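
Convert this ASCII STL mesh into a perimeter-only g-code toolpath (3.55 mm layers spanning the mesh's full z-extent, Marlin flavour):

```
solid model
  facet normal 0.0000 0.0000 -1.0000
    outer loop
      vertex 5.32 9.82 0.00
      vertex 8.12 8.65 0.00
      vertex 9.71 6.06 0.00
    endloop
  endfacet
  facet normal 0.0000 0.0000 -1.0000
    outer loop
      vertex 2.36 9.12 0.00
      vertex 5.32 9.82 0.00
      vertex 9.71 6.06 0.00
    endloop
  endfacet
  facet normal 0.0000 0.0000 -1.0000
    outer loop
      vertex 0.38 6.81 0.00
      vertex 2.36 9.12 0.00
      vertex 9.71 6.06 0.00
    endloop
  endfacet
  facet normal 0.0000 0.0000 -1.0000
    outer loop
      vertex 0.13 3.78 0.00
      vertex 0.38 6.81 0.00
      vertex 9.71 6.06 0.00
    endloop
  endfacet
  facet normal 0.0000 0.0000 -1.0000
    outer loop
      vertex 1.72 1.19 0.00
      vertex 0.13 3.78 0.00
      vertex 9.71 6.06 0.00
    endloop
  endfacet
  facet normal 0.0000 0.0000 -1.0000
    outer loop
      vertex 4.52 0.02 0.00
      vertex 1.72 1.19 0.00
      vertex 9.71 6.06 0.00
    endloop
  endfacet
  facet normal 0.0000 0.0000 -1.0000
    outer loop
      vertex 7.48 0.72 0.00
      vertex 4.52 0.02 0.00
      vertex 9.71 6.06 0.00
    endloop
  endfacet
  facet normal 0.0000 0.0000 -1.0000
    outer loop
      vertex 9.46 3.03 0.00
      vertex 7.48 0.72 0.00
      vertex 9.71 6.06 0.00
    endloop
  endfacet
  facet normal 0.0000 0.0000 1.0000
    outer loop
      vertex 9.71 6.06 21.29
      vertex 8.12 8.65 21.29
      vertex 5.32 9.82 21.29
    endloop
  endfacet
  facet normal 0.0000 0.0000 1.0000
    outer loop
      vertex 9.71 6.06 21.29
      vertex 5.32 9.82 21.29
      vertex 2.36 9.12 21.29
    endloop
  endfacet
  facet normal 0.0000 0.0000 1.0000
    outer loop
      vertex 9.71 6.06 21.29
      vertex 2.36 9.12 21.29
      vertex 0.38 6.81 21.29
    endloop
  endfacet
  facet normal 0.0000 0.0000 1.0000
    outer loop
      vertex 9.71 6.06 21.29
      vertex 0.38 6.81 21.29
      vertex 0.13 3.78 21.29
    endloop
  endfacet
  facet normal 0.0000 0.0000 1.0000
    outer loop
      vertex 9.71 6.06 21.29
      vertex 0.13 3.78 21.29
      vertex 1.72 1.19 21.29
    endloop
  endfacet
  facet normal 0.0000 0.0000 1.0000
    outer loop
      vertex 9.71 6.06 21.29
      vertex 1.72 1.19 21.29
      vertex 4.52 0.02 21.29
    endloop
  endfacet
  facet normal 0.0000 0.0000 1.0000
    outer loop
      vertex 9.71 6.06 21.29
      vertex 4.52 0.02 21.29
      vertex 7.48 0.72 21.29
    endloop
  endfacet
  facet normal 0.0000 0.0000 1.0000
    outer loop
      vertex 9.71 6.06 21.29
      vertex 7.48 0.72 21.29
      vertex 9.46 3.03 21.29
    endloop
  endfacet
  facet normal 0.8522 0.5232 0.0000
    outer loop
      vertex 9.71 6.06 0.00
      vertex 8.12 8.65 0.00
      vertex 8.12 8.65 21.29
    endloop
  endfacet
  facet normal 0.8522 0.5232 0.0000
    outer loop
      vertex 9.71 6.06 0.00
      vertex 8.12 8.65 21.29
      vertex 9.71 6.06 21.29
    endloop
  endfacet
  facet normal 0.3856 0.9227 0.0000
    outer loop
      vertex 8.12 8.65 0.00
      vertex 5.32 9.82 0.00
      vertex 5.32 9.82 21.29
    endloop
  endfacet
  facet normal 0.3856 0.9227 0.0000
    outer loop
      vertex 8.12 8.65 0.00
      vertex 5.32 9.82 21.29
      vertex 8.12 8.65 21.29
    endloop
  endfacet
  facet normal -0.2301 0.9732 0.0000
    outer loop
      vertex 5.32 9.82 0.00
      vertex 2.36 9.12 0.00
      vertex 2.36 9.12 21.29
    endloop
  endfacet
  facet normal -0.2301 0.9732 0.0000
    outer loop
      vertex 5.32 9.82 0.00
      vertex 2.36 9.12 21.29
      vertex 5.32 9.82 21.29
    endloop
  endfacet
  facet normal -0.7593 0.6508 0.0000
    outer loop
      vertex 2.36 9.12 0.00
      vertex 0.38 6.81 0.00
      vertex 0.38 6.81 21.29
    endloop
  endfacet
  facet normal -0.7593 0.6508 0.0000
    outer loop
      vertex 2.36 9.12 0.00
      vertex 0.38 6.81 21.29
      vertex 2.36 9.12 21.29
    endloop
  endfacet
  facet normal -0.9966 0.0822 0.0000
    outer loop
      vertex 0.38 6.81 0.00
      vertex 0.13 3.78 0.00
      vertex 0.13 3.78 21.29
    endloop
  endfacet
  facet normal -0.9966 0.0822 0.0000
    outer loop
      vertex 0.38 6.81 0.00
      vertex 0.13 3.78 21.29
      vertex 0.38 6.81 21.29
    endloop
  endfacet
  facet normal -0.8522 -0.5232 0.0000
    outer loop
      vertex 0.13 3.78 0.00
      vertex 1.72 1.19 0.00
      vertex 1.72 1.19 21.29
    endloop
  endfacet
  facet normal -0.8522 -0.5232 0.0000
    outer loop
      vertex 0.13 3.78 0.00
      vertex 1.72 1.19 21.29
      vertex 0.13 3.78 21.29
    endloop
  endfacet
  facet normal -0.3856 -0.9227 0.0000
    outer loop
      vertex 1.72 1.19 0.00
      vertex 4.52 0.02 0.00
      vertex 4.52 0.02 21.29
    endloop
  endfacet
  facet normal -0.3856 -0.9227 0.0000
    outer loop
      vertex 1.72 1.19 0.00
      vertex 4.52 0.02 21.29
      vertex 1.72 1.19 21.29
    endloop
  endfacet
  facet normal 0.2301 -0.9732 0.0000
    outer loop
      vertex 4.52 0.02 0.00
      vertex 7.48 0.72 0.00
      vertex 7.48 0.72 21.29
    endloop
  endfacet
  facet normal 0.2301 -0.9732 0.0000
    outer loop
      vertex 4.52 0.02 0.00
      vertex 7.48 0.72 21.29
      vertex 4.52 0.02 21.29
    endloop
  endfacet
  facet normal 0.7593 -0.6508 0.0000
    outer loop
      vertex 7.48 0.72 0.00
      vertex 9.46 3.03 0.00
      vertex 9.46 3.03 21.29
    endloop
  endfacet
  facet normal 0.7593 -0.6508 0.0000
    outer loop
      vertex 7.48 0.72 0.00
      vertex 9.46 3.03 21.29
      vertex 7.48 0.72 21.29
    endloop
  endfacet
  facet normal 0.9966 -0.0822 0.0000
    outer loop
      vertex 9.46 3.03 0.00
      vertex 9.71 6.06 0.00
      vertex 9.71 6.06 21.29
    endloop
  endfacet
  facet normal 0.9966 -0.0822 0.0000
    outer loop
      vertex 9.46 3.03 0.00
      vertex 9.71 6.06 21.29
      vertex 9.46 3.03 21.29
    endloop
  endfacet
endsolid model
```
; perimeter-only toolpath
G21 ; units = mm
G90 ; absolute positioning
G28 ; home
; layer 1
G0 Z3.55
G0 X9.71 Y6.06
G1 X8.12 Y8.65
G1 X5.32 Y9.82
G1 X2.36 Y9.12
G1 X0.38 Y6.81
G1 X0.13 Y3.78
G1 X1.72 Y1.19
G1 X4.52 Y0.02
G1 X7.48 Y0.72
G1 X9.46 Y3.03
G1 X9.71 Y6.06
; layer 2
G0 Z7.10
G0 X9.71 Y6.06
G1 X8.12 Y8.65
G1 X5.32 Y9.82
G1 X2.36 Y9.12
G1 X0.38 Y6.81
G1 X0.13 Y3.78
G1 X1.72 Y1.19
G1 X4.52 Y0.02
G1 X7.48 Y0.72
G1 X9.46 Y3.03
G1 X9.71 Y6.06
; layer 3
G0 Z10.64
G0 X9.71 Y6.06
G1 X8.12 Y8.65
G1 X5.32 Y9.82
G1 X2.36 Y9.12
G1 X0.38 Y6.81
G1 X0.13 Y3.78
G1 X1.72 Y1.19
G1 X4.52 Y0.02
G1 X7.48 Y0.72
G1 X9.46 Y3.03
G1 X9.71 Y6.06
; layer 4
G0 Z14.19
G0 X9.71 Y6.06
G1 X8.12 Y8.65
G1 X5.32 Y9.82
G1 X2.36 Y9.12
G1 X0.38 Y6.81
G1 X0.13 Y3.78
G1 X1.72 Y1.19
G1 X4.52 Y0.02
G1 X7.48 Y0.72
G1 X9.46 Y3.03
G1 X9.71 Y6.06
; layer 5
G0 Z17.74
G0 X9.71 Y6.06
G1 X8.12 Y8.65
G1 X5.32 Y9.82
G1 X2.36 Y9.12
G1 X0.38 Y6.81
G1 X0.13 Y3.78
G1 X1.72 Y1.19
G1 X4.52 Y0.02
G1 X7.48 Y0.72
G1 X9.46 Y3.03
G1 X9.71 Y6.06
; layer 6
G0 Z21.29
G0 X9.71 Y6.06
G1 X8.12 Y8.65
G1 X5.32 Y9.82
G1 X2.36 Y9.12
G1 X0.38 Y6.81
G1 X0.13 Y3.78
G1 X1.72 Y1.19
G1 X4.52 Y0.02
G1 X7.48 Y0.72
G1 X9.46 Y3.03
G1 X9.71 Y6.06
M2 ; end

The solid is a regular 10-sided prism (a cylinder approximated with 10 flat sides), circumscribed radius ≈ 4.92 mm, height ≈ 21.3 mm. Slicing at Δz = 3.55 mm — 6 equal slices spanning the solid's height, so layer i sits at z = i·h/6 — gives 6 non-empty perimeters. Each is a 10-segment closed polygon; G0 lifts to the layer z and rapids to the start vertex, then G1 traces the edges.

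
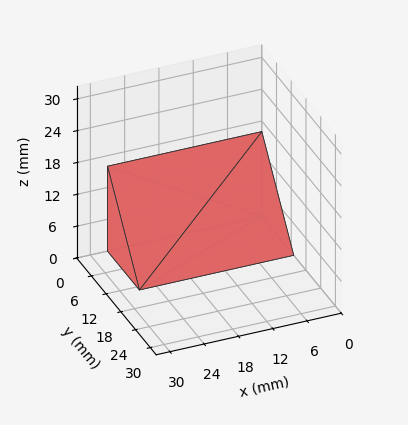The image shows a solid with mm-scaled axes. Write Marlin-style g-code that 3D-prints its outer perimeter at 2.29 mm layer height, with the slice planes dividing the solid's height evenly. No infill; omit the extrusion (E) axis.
Reading the render: the shape is a wedge (ramp): 27 × 13 mm base, rising to 16 mm along the y=0 edge and sloping linearly to z=0 at y=13 (dimensions read to the nearest mm from the axis ticks). For the g-code, the solid's height is divided into equal slices at the stated Δz and each level perimeter traced with G1 moves after a G0 lift.

; perimeter-only toolpath
G21 ; units = mm
G90 ; absolute positioning
G28 ; home
; layer 1
G0 Z2.29
G0 X0.00 Y0.00
G1 X27.00 Y0.00
G1 X27.00 Y11.14
G1 X0.00 Y11.14
G1 X0.00 Y0.00
; layer 2
G0 Z4.57
G0 X0.00 Y0.00
G1 X27.00 Y0.00
G1 X27.00 Y9.29
G1 X0.00 Y9.29
G1 X0.00 Y0.00
; layer 3
G0 Z6.86
G0 X0.00 Y0.00
G1 X27.00 Y0.00
G1 X27.00 Y7.43
G1 X0.00 Y7.43
G1 X0.00 Y0.00
; layer 4
G0 Z9.14
G0 X0.00 Y0.00
G1 X27.00 Y0.00
G1 X27.00 Y5.57
G1 X0.00 Y5.57
G1 X0.00 Y0.00
; layer 5
G0 Z11.43
G0 X0.00 Y0.00
G1 X27.00 Y0.00
G1 X27.00 Y3.71
G1 X0.00 Y3.71
G1 X0.00 Y0.00
; layer 6
G0 Z13.71
G0 X0.00 Y0.00
G1 X27.00 Y0.00
G1 X27.00 Y1.86
G1 X0.00 Y1.86
G1 X0.00 Y0.00
M2 ; end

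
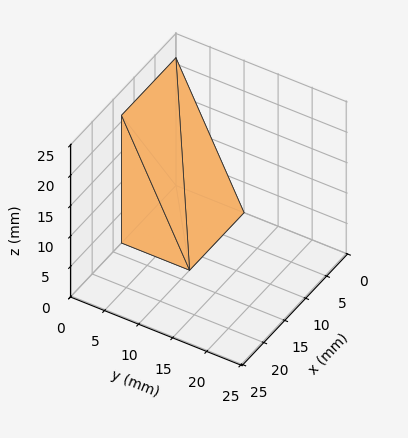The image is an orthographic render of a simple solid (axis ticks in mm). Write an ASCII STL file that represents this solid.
Reading the render: the shape is a wedge (ramp): 13 × 10 mm base, rising to 21 mm along the y=0 edge and sloping linearly to z=0 at y=10 (dimensions read to the nearest mm from the axis ticks). For the STL, each face is triangulated and given an outward normal.

solid part
  facet normal 0.0000 0.0000 -1.0000
    outer loop
      vertex 13.000 10.000 0.000
      vertex 13.000 0.000 0.000
      vertex 0.000 0.000 0.000
    endloop
  endfacet
  facet normal 0.0000 0.0000 -1.0000
    outer loop
      vertex 0.000 10.000 0.000
      vertex 13.000 10.000 0.000
      vertex 0.000 0.000 0.000
    endloop
  endfacet
  facet normal 0.0000 -1.0000 0.0000
    outer loop
      vertex 0.000 0.000 0.000
      vertex 13.000 0.000 0.000
      vertex 13.000 0.000 21.000
    endloop
  endfacet
  facet normal 0.0000 -1.0000 0.0000
    outer loop
      vertex 0.000 0.000 0.000
      vertex 13.000 0.000 21.000
      vertex 0.000 0.000 21.000
    endloop
  endfacet
  facet normal 0.0000 0.9029 0.4299
    outer loop
      vertex 0.000 0.000 21.000
      vertex 13.000 0.000 21.000
      vertex 13.000 10.000 0.000
    endloop
  endfacet
  facet normal 0.0000 0.9029 0.4299
    outer loop
      vertex 0.000 0.000 21.000
      vertex 13.000 10.000 0.000
      vertex 0.000 10.000 0.000
    endloop
  endfacet
  facet normal -1.0000 0.0000 0.0000
    outer loop
      vertex 0.000 0.000 21.000
      vertex 0.000 10.000 0.000
      vertex 0.000 0.000 0.000
    endloop
  endfacet
  facet normal 1.0000 0.0000 0.0000
    outer loop
      vertex 13.000 0.000 0.000
      vertex 13.000 10.000 0.000
      vertex 13.000 0.000 21.000
    endloop
  endfacet
endsolid part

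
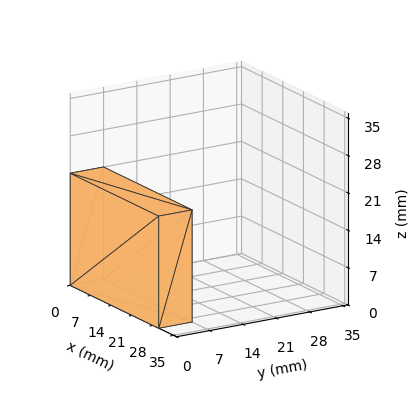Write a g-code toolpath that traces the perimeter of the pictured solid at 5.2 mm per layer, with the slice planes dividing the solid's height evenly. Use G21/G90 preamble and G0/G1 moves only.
Reading the render: the shape is a rectangular box, roughly 30 × 7 mm footprint and 21 mm tall (dimensions read to the nearest mm from the axis ticks). For the g-code, the solid's height is divided into equal slices at the stated Δz and each level perimeter traced with G1 moves after a G0 lift.

; perimeter-only toolpath
G21 ; units = mm
G90 ; absolute positioning
G28 ; home
; layer 1
G0 Z5.2
G0 X0.0 Y0.0
G1 X30.0 Y0.0
G1 X30.0 Y7.0
G1 X0.0 Y7.0
G1 X0.0 Y0.0
; layer 2
G0 Z10.5
G0 X0.0 Y0.0
G1 X30.0 Y0.0
G1 X30.0 Y7.0
G1 X0.0 Y7.0
G1 X0.0 Y0.0
; layer 3
G0 Z15.8
G0 X0.0 Y0.0
G1 X30.0 Y0.0
G1 X30.0 Y7.0
G1 X0.0 Y7.0
G1 X0.0 Y0.0
; layer 4
G0 Z21.0
G0 X0.0 Y0.0
G1 X30.0 Y0.0
G1 X30.0 Y7.0
G1 X0.0 Y7.0
G1 X0.0 Y0.0
M2 ; end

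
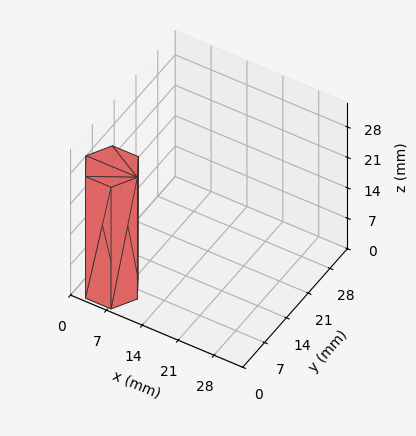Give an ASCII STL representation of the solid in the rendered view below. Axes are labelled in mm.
Reading the render: the shape is a regular 6-sided prism (a cylinder approximated with 6 flat sides), circumscribed radius ≈ 5 mm, height ≈ 28 mm (dimensions read to the nearest mm from the axis ticks). For the STL, each face is triangulated and given an outward normal.

solid part
  facet normal 0.0000 0.0000 -1.0000
    outer loop
      vertex 2.50 9.33 0.00
      vertex 7.50 9.33 0.00
      vertex 10.00 5.00 0.00
    endloop
  endfacet
  facet normal 0.0000 0.0000 -1.0000
    outer loop
      vertex 0.00 5.00 0.00
      vertex 2.50 9.33 0.00
      vertex 10.00 5.00 0.00
    endloop
  endfacet
  facet normal 0.0000 0.0000 -1.0000
    outer loop
      vertex 2.50 0.67 0.00
      vertex 0.00 5.00 0.00
      vertex 10.00 5.00 0.00
    endloop
  endfacet
  facet normal 0.0000 0.0000 -1.0000
    outer loop
      vertex 7.50 0.67 0.00
      vertex 2.50 0.67 0.00
      vertex 10.00 5.00 0.00
    endloop
  endfacet
  facet normal 0.0000 0.0000 1.0000
    outer loop
      vertex 10.00 5.00 28.00
      vertex 7.50 9.33 28.00
      vertex 2.50 9.33 28.00
    endloop
  endfacet
  facet normal 0.0000 0.0000 1.0000
    outer loop
      vertex 10.00 5.00 28.00
      vertex 2.50 9.33 28.00
      vertex 0.00 5.00 28.00
    endloop
  endfacet
  facet normal 0.0000 0.0000 1.0000
    outer loop
      vertex 10.00 5.00 28.00
      vertex 0.00 5.00 28.00
      vertex 2.50 0.67 28.00
    endloop
  endfacet
  facet normal 0.0000 0.0000 1.0000
    outer loop
      vertex 10.00 5.00 28.00
      vertex 2.50 0.67 28.00
      vertex 7.50 0.67 28.00
    endloop
  endfacet
  facet normal 0.8660 0.5000 0.0000
    outer loop
      vertex 10.00 5.00 0.00
      vertex 7.50 9.33 0.00
      vertex 7.50 9.33 28.00
    endloop
  endfacet
  facet normal 0.8660 0.5000 0.0000
    outer loop
      vertex 10.00 5.00 0.00
      vertex 7.50 9.33 28.00
      vertex 10.00 5.00 28.00
    endloop
  endfacet
  facet normal 0.0000 1.0000 0.0000
    outer loop
      vertex 7.50 9.33 0.00
      vertex 2.50 9.33 0.00
      vertex 2.50 9.33 28.00
    endloop
  endfacet
  facet normal 0.0000 1.0000 0.0000
    outer loop
      vertex 7.50 9.33 0.00
      vertex 2.50 9.33 28.00
      vertex 7.50 9.33 28.00
    endloop
  endfacet
  facet normal -0.8660 0.5000 0.0000
    outer loop
      vertex 2.50 9.33 0.00
      vertex 0.00 5.00 0.00
      vertex 0.00 5.00 28.00
    endloop
  endfacet
  facet normal -0.8660 0.5000 0.0000
    outer loop
      vertex 2.50 9.33 0.00
      vertex 0.00 5.00 28.00
      vertex 2.50 9.33 28.00
    endloop
  endfacet
  facet normal -0.8660 -0.5000 0.0000
    outer loop
      vertex 0.00 5.00 0.00
      vertex 2.50 0.67 0.00
      vertex 2.50 0.67 28.00
    endloop
  endfacet
  facet normal -0.8660 -0.5000 0.0000
    outer loop
      vertex 0.00 5.00 0.00
      vertex 2.50 0.67 28.00
      vertex 0.00 5.00 28.00
    endloop
  endfacet
  facet normal 0.0000 -1.0000 0.0000
    outer loop
      vertex 2.50 0.67 0.00
      vertex 7.50 0.67 0.00
      vertex 7.50 0.67 28.00
    endloop
  endfacet
  facet normal 0.0000 -1.0000 0.0000
    outer loop
      vertex 2.50 0.67 0.00
      vertex 7.50 0.67 28.00
      vertex 2.50 0.67 28.00
    endloop
  endfacet
  facet normal 0.8660 -0.5000 0.0000
    outer loop
      vertex 7.50 0.67 0.00
      vertex 10.00 5.00 0.00
      vertex 10.00 5.00 28.00
    endloop
  endfacet
  facet normal 0.8660 -0.5000 0.0000
    outer loop
      vertex 7.50 0.67 0.00
      vertex 10.00 5.00 28.00
      vertex 7.50 0.67 28.00
    endloop
  endfacet
endsolid part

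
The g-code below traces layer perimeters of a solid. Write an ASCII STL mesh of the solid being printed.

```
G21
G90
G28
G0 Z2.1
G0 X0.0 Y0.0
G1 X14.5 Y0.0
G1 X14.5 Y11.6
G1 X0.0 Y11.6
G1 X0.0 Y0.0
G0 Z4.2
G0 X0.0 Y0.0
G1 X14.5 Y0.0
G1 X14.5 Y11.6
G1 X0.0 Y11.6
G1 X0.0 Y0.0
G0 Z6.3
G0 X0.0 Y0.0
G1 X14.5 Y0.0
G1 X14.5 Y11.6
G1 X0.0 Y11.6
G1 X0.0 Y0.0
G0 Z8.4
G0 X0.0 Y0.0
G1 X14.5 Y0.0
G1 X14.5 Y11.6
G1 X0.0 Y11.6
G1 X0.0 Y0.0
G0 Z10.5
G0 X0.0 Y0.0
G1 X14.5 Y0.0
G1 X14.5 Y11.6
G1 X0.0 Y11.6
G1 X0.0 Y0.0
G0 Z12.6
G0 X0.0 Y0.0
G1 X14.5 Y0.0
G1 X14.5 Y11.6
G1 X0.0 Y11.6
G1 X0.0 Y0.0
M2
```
solid part
  facet normal 0.0000 0.0000 -1.0000
    outer loop
      vertex 14.5 11.6 0.0
      vertex 14.5 0.0 0.0
      vertex 0.0 0.0 0.0
    endloop
  endfacet
  facet normal 0.0000 0.0000 -1.0000
    outer loop
      vertex 0.0 11.6 0.0
      vertex 14.5 11.6 0.0
      vertex 0.0 0.0 0.0
    endloop
  endfacet
  facet normal 0.0000 0.0000 1.0000
    outer loop
      vertex 0.0 0.0 12.6
      vertex 14.5 0.0 12.6
      vertex 14.5 11.6 12.6
    endloop
  endfacet
  facet normal 0.0000 0.0000 1.0000
    outer loop
      vertex 0.0 0.0 12.6
      vertex 14.5 11.6 12.6
      vertex 0.0 11.6 12.6
    endloop
  endfacet
  facet normal 0.0000 -1.0000 0.0000
    outer loop
      vertex 0.0 0.0 0.0
      vertex 14.5 0.0 0.0
      vertex 14.5 0.0 12.6
    endloop
  endfacet
  facet normal 0.0000 -1.0000 0.0000
    outer loop
      vertex 0.0 0.0 0.0
      vertex 14.5 0.0 12.6
      vertex 0.0 0.0 12.6
    endloop
  endfacet
  facet normal 0.0000 1.0000 0.0000
    outer loop
      vertex 14.5 11.6 12.6
      vertex 14.5 11.6 0.0
      vertex 0.0 11.6 0.0
    endloop
  endfacet
  facet normal 0.0000 1.0000 0.0000
    outer loop
      vertex 0.0 11.6 12.6
      vertex 14.5 11.6 12.6
      vertex 0.0 11.6 0.0
    endloop
  endfacet
  facet normal -1.0000 0.0000 0.0000
    outer loop
      vertex 0.0 11.6 12.6
      vertex 0.0 11.6 0.0
      vertex 0.0 0.0 0.0
    endloop
  endfacet
  facet normal -1.0000 0.0000 0.0000
    outer loop
      vertex 0.0 0.0 12.6
      vertex 0.0 11.6 12.6
      vertex 0.0 0.0 0.0
    endloop
  endfacet
  facet normal 1.0000 0.0000 0.0000
    outer loop
      vertex 14.5 0.0 0.0
      vertex 14.5 11.6 0.0
      vertex 14.5 11.6 12.6
    endloop
  endfacet
  facet normal 1.0000 0.0000 0.0000
    outer loop
      vertex 14.5 0.0 0.0
      vertex 14.5 11.6 12.6
      vertex 14.5 0.0 12.6
    endloop
  endfacet
endsolid part

The G0 Z moves step by Δz≈2.1 mm. Every layer's G1 loop is the same polygon, so the solid is a straight extrusion of it from z=0 to z≈12.6. Closing with flat bottom and top caps and triangulating gives 12 facets — a rectangular box, roughly 14.5 × 11.6 mm footprint and 12.6 mm tall.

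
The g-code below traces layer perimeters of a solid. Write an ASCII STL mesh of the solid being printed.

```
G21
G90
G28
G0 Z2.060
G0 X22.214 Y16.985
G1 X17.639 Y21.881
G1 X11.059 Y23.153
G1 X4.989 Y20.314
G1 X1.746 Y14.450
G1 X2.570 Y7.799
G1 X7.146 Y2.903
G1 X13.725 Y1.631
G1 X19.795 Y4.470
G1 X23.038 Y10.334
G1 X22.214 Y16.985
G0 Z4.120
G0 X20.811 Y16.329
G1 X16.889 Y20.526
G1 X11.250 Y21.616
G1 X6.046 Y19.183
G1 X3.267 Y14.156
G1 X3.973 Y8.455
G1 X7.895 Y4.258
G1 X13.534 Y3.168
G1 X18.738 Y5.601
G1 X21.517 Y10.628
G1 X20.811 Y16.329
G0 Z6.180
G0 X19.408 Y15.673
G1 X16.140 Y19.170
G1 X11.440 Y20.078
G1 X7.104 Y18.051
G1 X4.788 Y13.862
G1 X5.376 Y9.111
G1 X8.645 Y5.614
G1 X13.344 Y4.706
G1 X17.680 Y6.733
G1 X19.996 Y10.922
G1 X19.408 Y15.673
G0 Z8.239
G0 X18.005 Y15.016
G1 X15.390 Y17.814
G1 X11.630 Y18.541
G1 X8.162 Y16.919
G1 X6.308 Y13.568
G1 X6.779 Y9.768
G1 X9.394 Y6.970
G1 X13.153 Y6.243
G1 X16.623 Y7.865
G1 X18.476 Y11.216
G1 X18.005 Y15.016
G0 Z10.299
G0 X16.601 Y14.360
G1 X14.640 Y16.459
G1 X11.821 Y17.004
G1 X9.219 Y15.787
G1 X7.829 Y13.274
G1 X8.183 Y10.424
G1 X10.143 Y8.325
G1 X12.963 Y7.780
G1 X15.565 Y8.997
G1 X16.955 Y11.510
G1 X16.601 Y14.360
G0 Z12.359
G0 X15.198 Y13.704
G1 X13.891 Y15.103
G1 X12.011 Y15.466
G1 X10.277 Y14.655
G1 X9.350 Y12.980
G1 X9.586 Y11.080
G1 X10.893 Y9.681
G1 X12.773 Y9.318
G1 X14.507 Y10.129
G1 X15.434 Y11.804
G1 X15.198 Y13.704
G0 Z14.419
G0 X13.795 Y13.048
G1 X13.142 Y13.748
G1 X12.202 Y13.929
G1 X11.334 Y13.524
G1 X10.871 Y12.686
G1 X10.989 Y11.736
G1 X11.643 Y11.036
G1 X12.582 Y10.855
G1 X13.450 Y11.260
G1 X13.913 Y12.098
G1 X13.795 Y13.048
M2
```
solid part
  facet normal 0.0000 0.0000 -1.0000
    outer loop
      vertex 10.869 24.690 0.000
      vertex 18.388 23.237 0.000
      vertex 23.617 17.641 0.000
    endloop
  endfacet
  facet normal 0.0000 0.0000 -1.0000
    outer loop
      vertex 3.931 21.446 0.000
      vertex 10.869 24.690 0.000
      vertex 23.617 17.641 0.000
    endloop
  endfacet
  facet normal 0.0000 0.0000 -1.0000
    outer loop
      vertex 0.225 14.744 0.000
      vertex 3.931 21.446 0.000
      vertex 23.617 17.641 0.000
    endloop
  endfacet
  facet normal 0.0000 0.0000 -1.0000
    outer loop
      vertex 1.167 7.143 0.000
      vertex 0.225 14.744 0.000
      vertex 23.617 17.641 0.000
    endloop
  endfacet
  facet normal 0.0000 0.0000 -1.0000
    outer loop
      vertex 6.396 1.547 0.000
      vertex 1.167 7.143 0.000
      vertex 23.617 17.641 0.000
    endloop
  endfacet
  facet normal 0.0000 0.0000 -1.0000
    outer loop
      vertex 13.915 0.094 0.000
      vertex 6.396 1.547 0.000
      vertex 23.617 17.641 0.000
    endloop
  endfacet
  facet normal 0.0000 0.0000 -1.0000
    outer loop
      vertex 20.853 3.338 0.000
      vertex 13.915 0.094 0.000
      vertex 23.617 17.641 0.000
    endloop
  endfacet
  facet normal 0.0000 0.0000 -1.0000
    outer loop
      vertex 24.559 10.040 0.000
      vertex 20.853 3.338 0.000
      vertex 23.617 17.641 0.000
    endloop
  endfacet
  facet normal 0.5943 0.5553 0.5817
    outer loop
      vertex 23.617 17.641 0.000
      vertex 18.388 23.237 0.000
      vertex 12.392 12.392 16.479
    endloop
  endfacet
  facet normal 0.1543 0.7986 0.5817
    outer loop
      vertex 18.388 23.237 0.000
      vertex 10.869 24.690 0.000
      vertex 12.392 12.392 16.479
    endloop
  endfacet
  facet normal -0.3445 0.7368 0.5817
    outer loop
      vertex 10.869 24.690 0.000
      vertex 3.931 21.446 0.000
      vertex 12.392 12.392 16.479
    endloop
  endfacet
  facet normal -0.7118 0.3936 0.5817
    outer loop
      vertex 3.931 21.446 0.000
      vertex 0.225 14.744 0.000
      vertex 12.392 12.392 16.479
    endloop
  endfacet
  facet normal -0.8072 -0.1000 0.5817
    outer loop
      vertex 0.225 14.744 0.000
      vertex 1.167 7.143 0.000
      vertex 12.392 12.392 16.479
    endloop
  endfacet
  facet normal -0.5943 -0.5553 0.5817
    outer loop
      vertex 1.167 7.143 0.000
      vertex 6.396 1.547 0.000
      vertex 12.392 12.392 16.479
    endloop
  endfacet
  facet normal -0.1543 -0.7986 0.5817
    outer loop
      vertex 6.396 1.547 0.000
      vertex 13.915 0.094 0.000
      vertex 12.392 12.392 16.479
    endloop
  endfacet
  facet normal 0.3445 -0.7368 0.5817
    outer loop
      vertex 13.915 0.094 0.000
      vertex 20.853 3.338 0.000
      vertex 12.392 12.392 16.479
    endloop
  endfacet
  facet normal 0.7118 -0.3936 0.5817
    outer loop
      vertex 20.853 3.338 0.000
      vertex 24.559 10.040 0.000
      vertex 12.392 12.392 16.479
    endloop
  endfacet
  facet normal 0.8072 0.1000 0.5817
    outer loop
      vertex 24.559 10.040 0.000
      vertex 23.617 17.641 0.000
      vertex 12.392 12.392 16.479
    endloop
  endfacet
endsolid part

The G0 Z moves step by Δz≈2.060 mm. The G1 loops shrink linearly with z, so the solid tapers from its base footprint up to z≈16.5. Closing with a flat bottom cap and the tapered top and triangulating gives 18 facets — a regular 10-sided pyramid, base circumscribed radius ≈ 12.4 mm, apex at z ≈ 16.5 mm.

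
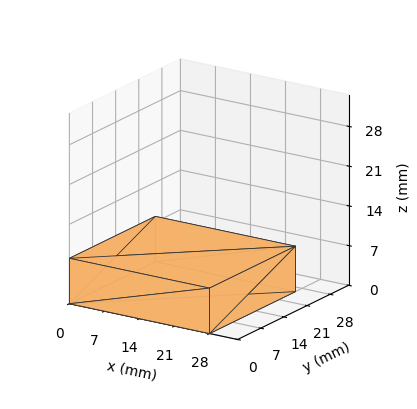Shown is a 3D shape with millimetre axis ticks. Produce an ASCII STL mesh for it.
Reading the render: the shape is a rectangular box, roughly 28 × 26 mm footprint and 8 mm tall (dimensions read to the nearest mm from the axis ticks). For the STL, each face is triangulated and given an outward normal.

solid part
  facet normal 0.0000 0.0000 -1.0000
    outer loop
      vertex 28.0 26.0 0.0
      vertex 28.0 0.0 0.0
      vertex 0.0 0.0 0.0
    endloop
  endfacet
  facet normal 0.0000 0.0000 -1.0000
    outer loop
      vertex 0.0 26.0 0.0
      vertex 28.0 26.0 0.0
      vertex 0.0 0.0 0.0
    endloop
  endfacet
  facet normal 0.0000 0.0000 1.0000
    outer loop
      vertex 0.0 0.0 8.0
      vertex 28.0 0.0 8.0
      vertex 28.0 26.0 8.0
    endloop
  endfacet
  facet normal 0.0000 0.0000 1.0000
    outer loop
      vertex 0.0 0.0 8.0
      vertex 28.0 26.0 8.0
      vertex 0.0 26.0 8.0
    endloop
  endfacet
  facet normal 0.0000 -1.0000 0.0000
    outer loop
      vertex 0.0 0.0 0.0
      vertex 28.0 0.0 0.0
      vertex 28.0 0.0 8.0
    endloop
  endfacet
  facet normal 0.0000 -1.0000 0.0000
    outer loop
      vertex 0.0 0.0 0.0
      vertex 28.0 0.0 8.0
      vertex 0.0 0.0 8.0
    endloop
  endfacet
  facet normal 0.0000 1.0000 0.0000
    outer loop
      vertex 28.0 26.0 8.0
      vertex 28.0 26.0 0.0
      vertex 0.0 26.0 0.0
    endloop
  endfacet
  facet normal 0.0000 1.0000 0.0000
    outer loop
      vertex 0.0 26.0 8.0
      vertex 28.0 26.0 8.0
      vertex 0.0 26.0 0.0
    endloop
  endfacet
  facet normal -1.0000 0.0000 0.0000
    outer loop
      vertex 0.0 26.0 8.0
      vertex 0.0 26.0 0.0
      vertex 0.0 0.0 0.0
    endloop
  endfacet
  facet normal -1.0000 0.0000 0.0000
    outer loop
      vertex 0.0 0.0 8.0
      vertex 0.0 26.0 8.0
      vertex 0.0 0.0 0.0
    endloop
  endfacet
  facet normal 1.0000 0.0000 0.0000
    outer loop
      vertex 28.0 0.0 0.0
      vertex 28.0 26.0 0.0
      vertex 28.0 26.0 8.0
    endloop
  endfacet
  facet normal 1.0000 0.0000 0.0000
    outer loop
      vertex 28.0 0.0 0.0
      vertex 28.0 26.0 8.0
      vertex 28.0 0.0 8.0
    endloop
  endfacet
endsolid part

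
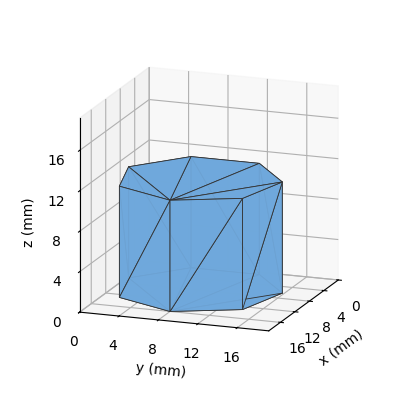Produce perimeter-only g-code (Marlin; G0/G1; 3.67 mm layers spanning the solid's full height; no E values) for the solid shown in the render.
Reading the render: the shape is a regular 7-sided prism (a cylinder approximated with 7 flat sides), circumscribed radius ≈ 8 mm, height ≈ 11 mm (dimensions read to the nearest mm from the axis ticks). For the g-code, the solid's height is divided into equal slices at the stated Δz and each level perimeter traced with G1 moves after a G0 lift.

; perimeter-only toolpath
G21 ; units = mm
G90 ; absolute positioning
G28 ; home
; layer 1
G0 Z3.67
G0 X16.00 Y8.00
G1 X12.99 Y14.25
G1 X6.22 Y15.80
G1 X0.79 Y11.47
G1 X0.79 Y4.53
G1 X6.22 Y0.20
G1 X12.99 Y1.75
G1 X16.00 Y8.00
; layer 2
G0 Z7.33
G0 X16.00 Y8.00
G1 X12.99 Y14.25
G1 X6.22 Y15.80
G1 X0.79 Y11.47
G1 X0.79 Y4.53
G1 X6.22 Y0.20
G1 X12.99 Y1.75
G1 X16.00 Y8.00
; layer 3
G0 Z11.00
G0 X16.00 Y8.00
G1 X12.99 Y14.25
G1 X6.22 Y15.80
G1 X0.79 Y11.47
G1 X0.79 Y4.53
G1 X6.22 Y0.20
G1 X12.99 Y1.75
G1 X16.00 Y8.00
M2 ; end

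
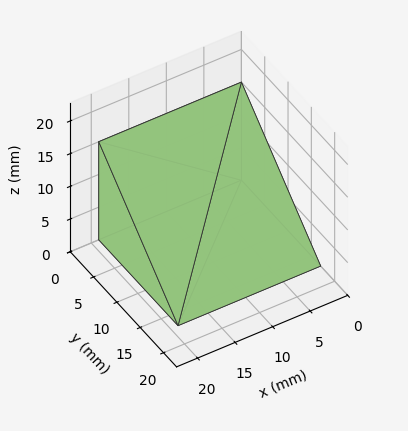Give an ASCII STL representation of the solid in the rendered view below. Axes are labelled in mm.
Reading the render: the shape is a wedge (ramp): 19 × 17 mm base, rising to 15 mm along the y=0 edge and sloping linearly to z=0 at y=17 (dimensions read to the nearest mm from the axis ticks). For the STL, each face is triangulated and given an outward normal.

solid part
  facet normal 0.0000 0.0000 -1.0000
    outer loop
      vertex 19.000 17.000 0.000
      vertex 19.000 0.000 0.000
      vertex 0.000 0.000 0.000
    endloop
  endfacet
  facet normal 0.0000 0.0000 -1.0000
    outer loop
      vertex 0.000 17.000 0.000
      vertex 19.000 17.000 0.000
      vertex 0.000 0.000 0.000
    endloop
  endfacet
  facet normal 0.0000 -1.0000 0.0000
    outer loop
      vertex 0.000 0.000 0.000
      vertex 19.000 0.000 0.000
      vertex 19.000 0.000 15.000
    endloop
  endfacet
  facet normal 0.0000 -1.0000 0.0000
    outer loop
      vertex 0.000 0.000 0.000
      vertex 19.000 0.000 15.000
      vertex 0.000 0.000 15.000
    endloop
  endfacet
  facet normal 0.0000 0.6616 0.7498
    outer loop
      vertex 0.000 0.000 15.000
      vertex 19.000 0.000 15.000
      vertex 19.000 17.000 0.000
    endloop
  endfacet
  facet normal 0.0000 0.6616 0.7498
    outer loop
      vertex 0.000 0.000 15.000
      vertex 19.000 17.000 0.000
      vertex 0.000 17.000 0.000
    endloop
  endfacet
  facet normal -1.0000 0.0000 0.0000
    outer loop
      vertex 0.000 0.000 15.000
      vertex 0.000 17.000 0.000
      vertex 0.000 0.000 0.000
    endloop
  endfacet
  facet normal 1.0000 0.0000 0.0000
    outer loop
      vertex 19.000 0.000 0.000
      vertex 19.000 17.000 0.000
      vertex 19.000 0.000 15.000
    endloop
  endfacet
endsolid part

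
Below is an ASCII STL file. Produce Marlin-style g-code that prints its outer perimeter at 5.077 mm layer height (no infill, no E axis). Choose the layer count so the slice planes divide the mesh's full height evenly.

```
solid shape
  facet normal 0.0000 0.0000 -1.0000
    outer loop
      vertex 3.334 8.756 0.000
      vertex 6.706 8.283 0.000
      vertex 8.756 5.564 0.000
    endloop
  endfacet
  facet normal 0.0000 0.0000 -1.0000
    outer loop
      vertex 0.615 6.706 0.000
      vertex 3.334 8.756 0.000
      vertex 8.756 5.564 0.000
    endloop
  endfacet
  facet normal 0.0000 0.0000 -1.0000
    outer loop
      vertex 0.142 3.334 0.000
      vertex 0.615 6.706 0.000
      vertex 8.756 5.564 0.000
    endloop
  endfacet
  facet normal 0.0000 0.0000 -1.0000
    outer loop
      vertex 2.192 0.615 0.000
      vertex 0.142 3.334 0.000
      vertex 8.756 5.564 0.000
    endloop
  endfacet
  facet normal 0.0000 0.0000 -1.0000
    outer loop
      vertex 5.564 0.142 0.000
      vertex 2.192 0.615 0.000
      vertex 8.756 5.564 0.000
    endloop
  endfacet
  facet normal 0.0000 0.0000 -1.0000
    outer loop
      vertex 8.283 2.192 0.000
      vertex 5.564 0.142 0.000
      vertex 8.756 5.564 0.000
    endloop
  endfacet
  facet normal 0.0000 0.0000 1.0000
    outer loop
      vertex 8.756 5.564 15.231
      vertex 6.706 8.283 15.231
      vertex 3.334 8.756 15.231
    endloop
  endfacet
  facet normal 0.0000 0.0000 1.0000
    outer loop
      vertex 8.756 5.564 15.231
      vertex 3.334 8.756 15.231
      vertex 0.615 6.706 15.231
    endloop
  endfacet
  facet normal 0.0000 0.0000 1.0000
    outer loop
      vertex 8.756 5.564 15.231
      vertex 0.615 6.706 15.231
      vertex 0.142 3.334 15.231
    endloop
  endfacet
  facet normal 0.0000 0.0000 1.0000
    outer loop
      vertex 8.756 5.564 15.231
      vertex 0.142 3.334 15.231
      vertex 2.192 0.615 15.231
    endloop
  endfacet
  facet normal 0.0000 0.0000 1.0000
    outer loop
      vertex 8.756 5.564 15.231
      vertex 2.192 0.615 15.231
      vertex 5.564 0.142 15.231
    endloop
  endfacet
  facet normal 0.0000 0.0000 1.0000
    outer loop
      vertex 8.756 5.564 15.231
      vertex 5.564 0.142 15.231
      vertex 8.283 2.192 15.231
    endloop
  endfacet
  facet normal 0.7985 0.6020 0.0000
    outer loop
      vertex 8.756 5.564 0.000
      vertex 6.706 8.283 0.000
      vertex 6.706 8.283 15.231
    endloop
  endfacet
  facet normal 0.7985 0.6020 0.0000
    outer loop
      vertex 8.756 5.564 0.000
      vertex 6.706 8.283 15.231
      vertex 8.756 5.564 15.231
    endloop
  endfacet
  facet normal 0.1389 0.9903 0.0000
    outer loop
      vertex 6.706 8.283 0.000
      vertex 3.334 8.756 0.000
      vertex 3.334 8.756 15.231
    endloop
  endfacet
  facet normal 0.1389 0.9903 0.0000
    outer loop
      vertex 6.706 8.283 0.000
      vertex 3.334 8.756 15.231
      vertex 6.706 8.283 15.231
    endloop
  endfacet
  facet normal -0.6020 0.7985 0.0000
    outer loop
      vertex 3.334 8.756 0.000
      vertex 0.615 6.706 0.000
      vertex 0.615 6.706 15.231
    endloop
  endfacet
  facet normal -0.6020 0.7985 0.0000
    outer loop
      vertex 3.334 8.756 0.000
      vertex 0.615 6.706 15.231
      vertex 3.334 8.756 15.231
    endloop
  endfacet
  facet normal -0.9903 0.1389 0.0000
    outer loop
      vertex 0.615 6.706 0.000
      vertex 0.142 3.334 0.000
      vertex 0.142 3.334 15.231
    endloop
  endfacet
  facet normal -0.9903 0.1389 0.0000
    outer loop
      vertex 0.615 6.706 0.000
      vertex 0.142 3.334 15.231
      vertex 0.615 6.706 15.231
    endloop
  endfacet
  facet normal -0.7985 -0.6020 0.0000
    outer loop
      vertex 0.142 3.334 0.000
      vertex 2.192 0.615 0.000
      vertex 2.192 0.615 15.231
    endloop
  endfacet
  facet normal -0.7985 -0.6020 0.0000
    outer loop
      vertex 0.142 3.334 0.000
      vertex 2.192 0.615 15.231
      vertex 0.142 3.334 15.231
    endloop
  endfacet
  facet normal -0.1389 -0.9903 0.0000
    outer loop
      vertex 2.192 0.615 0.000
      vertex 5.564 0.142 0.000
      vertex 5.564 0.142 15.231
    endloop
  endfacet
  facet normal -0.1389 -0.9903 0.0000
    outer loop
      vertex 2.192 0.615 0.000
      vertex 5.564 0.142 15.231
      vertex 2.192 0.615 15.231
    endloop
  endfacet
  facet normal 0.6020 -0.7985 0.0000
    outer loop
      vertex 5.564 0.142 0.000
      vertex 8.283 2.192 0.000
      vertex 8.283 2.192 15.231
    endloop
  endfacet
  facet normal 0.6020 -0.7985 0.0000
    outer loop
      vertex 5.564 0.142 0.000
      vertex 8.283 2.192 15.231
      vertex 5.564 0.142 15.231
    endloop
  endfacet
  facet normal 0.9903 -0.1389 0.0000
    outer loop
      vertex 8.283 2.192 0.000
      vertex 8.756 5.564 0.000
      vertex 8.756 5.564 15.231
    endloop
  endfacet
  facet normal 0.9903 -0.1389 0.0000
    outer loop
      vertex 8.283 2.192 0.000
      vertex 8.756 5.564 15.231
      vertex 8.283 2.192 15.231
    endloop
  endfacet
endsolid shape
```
; perimeter-only toolpath
G21 ; units = mm
G90 ; absolute positioning
G28 ; home
; layer 1
G0 Z5.077
G0 X8.756 Y5.564
G1 X6.706 Y8.283
G1 X3.334 Y8.756
G1 X0.615 Y6.706
G1 X0.142 Y3.334
G1 X2.192 Y0.615
G1 X5.564 Y0.142
G1 X8.283 Y2.192
G1 X8.756 Y5.564
; layer 2
G0 Z10.154
G0 X8.756 Y5.564
G1 X6.706 Y8.283
G1 X3.334 Y8.756
G1 X0.615 Y6.706
G1 X0.142 Y3.334
G1 X2.192 Y0.615
G1 X5.564 Y0.142
G1 X8.283 Y2.192
G1 X8.756 Y5.564
; layer 3
G0 Z15.231
G0 X8.756 Y5.564
G1 X6.706 Y8.283
G1 X3.334 Y8.756
G1 X0.615 Y6.706
G1 X0.142 Y3.334
G1 X2.192 Y0.615
G1 X5.564 Y0.142
G1 X8.283 Y2.192
G1 X8.756 Y5.564
M2 ; end

The solid is a regular 8-sided prism (a cylinder approximated with 8 flat sides), circumscribed radius ≈ 4.45 mm, height ≈ 15.2 mm. Slicing at Δz = 5.077 mm — 3 equal slices spanning the solid's height, so layer i sits at z = i·h/3 — gives 3 non-empty perimeters. Each is a 8-segment closed polygon; G0 lifts to the layer z and rapids to the start vertex, then G1 traces the edges.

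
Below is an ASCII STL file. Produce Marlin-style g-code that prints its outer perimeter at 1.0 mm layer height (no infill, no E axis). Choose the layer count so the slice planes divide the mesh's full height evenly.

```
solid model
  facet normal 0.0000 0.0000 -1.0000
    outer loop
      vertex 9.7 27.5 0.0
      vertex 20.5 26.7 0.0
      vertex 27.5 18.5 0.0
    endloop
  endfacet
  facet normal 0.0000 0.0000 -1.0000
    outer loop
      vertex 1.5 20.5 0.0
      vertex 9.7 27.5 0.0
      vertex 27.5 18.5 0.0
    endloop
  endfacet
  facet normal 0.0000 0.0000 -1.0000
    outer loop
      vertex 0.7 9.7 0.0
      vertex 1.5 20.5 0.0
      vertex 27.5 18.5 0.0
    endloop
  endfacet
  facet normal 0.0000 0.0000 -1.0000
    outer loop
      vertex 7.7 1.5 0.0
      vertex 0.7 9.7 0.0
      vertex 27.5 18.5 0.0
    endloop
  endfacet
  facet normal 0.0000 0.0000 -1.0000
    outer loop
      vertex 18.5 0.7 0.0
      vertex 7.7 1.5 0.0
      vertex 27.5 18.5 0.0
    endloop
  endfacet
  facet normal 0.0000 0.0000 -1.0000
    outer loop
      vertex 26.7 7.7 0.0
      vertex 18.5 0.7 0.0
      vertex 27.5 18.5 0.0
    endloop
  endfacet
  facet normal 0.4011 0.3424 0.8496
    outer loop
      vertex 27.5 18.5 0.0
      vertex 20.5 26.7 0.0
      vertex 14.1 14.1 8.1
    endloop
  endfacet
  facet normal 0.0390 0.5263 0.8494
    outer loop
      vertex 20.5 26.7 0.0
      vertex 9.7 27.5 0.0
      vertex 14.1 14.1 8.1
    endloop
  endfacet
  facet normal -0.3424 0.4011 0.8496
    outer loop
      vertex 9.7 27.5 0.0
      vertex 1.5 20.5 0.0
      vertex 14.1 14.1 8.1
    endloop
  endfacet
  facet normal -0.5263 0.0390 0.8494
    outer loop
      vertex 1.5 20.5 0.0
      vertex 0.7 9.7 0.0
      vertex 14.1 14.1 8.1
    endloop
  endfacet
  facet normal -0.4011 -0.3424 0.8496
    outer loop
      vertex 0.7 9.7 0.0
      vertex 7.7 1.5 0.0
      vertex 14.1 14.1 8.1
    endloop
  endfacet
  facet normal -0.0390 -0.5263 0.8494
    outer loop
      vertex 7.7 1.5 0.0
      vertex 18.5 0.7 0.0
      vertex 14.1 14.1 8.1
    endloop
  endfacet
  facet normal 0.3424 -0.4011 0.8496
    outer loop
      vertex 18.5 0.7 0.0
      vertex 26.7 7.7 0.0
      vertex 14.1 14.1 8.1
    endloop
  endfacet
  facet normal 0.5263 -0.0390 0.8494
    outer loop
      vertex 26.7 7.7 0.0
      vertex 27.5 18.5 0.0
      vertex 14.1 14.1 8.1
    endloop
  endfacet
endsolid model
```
; perimeter-only toolpath
G21 ; units = mm
G90 ; absolute positioning
G28 ; home
; layer 1
G0 Z1.0
G0 X25.8 Y17.9
G1 X19.7 Y25.1
G1 X10.2 Y25.8
G1 X3.1 Y19.7
G1 X2.4 Y10.2
G1 X8.5 Y3.1
G1 X17.9 Y2.4
G1 X25.1 Y8.5
G1 X25.8 Y17.9
; layer 2
G0 Z2.0
G0 X24.1 Y17.4
G1 X18.9 Y23.5
G1 X10.8 Y24.1
G1 X4.7 Y18.9
G1 X4.0 Y10.8
G1 X9.3 Y4.7
G1 X17.4 Y4.0
G1 X23.5 Y9.3
G1 X24.1 Y17.4
; layer 3
G0 Z3.0
G0 X22.5 Y16.9
G1 X18.1 Y22.0
G1 X11.3 Y22.5
G1 X6.2 Y18.1
G1 X5.7 Y11.3
G1 X10.1 Y6.2
G1 X16.9 Y5.7
G1 X22.0 Y10.1
G1 X22.5 Y16.9
; layer 4
G0 Z4.0
G0 X20.8 Y16.3
G1 X17.3 Y20.4
G1 X11.9 Y20.8
G1 X7.8 Y17.3
G1 X7.4 Y11.9
G1 X10.9 Y7.8
G1 X16.3 Y7.4
G1 X20.4 Y10.9
G1 X20.8 Y16.3
; layer 5
G0 Z5.1
G0 X19.1 Y15.8
G1 X16.5 Y18.8
G1 X12.4 Y19.1
G1 X9.4 Y16.5
G1 X9.1 Y12.4
G1 X11.7 Y9.4
G1 X15.8 Y9.1
G1 X18.8 Y11.7
G1 X19.1 Y15.8
; layer 6
G0 Z6.1
G0 X17.4 Y15.2
G1 X15.7 Y17.2
G1 X13.0 Y17.4
G1 X10.9 Y15.7
G1 X10.8 Y13.0
G1 X12.5 Y10.9
G1 X15.2 Y10.8
G1 X17.2 Y12.5
G1 X17.4 Y15.2
; layer 7
G0 Z7.1
G0 X15.8 Y14.7
G1 X14.9 Y15.7
G1 X13.6 Y15.8
G1 X12.5 Y14.9
G1 X12.4 Y13.6
G1 X13.3 Y12.5
G1 X14.7 Y12.4
G1 X15.7 Y13.3
G1 X15.8 Y14.7
M2 ; end

The solid is a regular 8-sided pyramid, base circumscribed radius ≈ 14.1 mm, apex at z ≈ 8.1 mm. Slicing at Δz = 1.0 mm — 8 equal slices spanning the solid's height, so layer i sits at z = i·h/8 — gives 7 non-empty perimeters. Each is a 8-segment closed polygon; G0 lifts to the layer z and rapids to the start vertex, then G1 traces the edges. The cross-section shrinks linearly with z (the slice at the apex is degenerate and omitted).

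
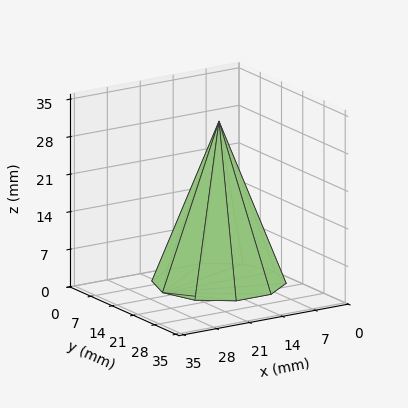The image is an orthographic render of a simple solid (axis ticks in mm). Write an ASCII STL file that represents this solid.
Reading the render: the shape is a regular 10-sided pyramid, base circumscribed radius ≈ 12 mm, apex at z ≈ 30 mm (dimensions read to the nearest mm from the axis ticks). For the STL, each face is triangulated and given an outward normal.

solid part
  facet normal 0.0000 0.0000 -1.0000
    outer loop
      vertex 15.7 23.4 0.0
      vertex 21.7 19.1 0.0
      vertex 24.0 12.0 0.0
    endloop
  endfacet
  facet normal 0.0000 0.0000 -1.0000
    outer loop
      vertex 8.3 23.4 0.0
      vertex 15.7 23.4 0.0
      vertex 24.0 12.0 0.0
    endloop
  endfacet
  facet normal 0.0000 0.0000 -1.0000
    outer loop
      vertex 2.3 19.1 0.0
      vertex 8.3 23.4 0.0
      vertex 24.0 12.0 0.0
    endloop
  endfacet
  facet normal 0.0000 0.0000 -1.0000
    outer loop
      vertex 0.0 12.0 0.0
      vertex 2.3 19.1 0.0
      vertex 24.0 12.0 0.0
    endloop
  endfacet
  facet normal 0.0000 0.0000 -1.0000
    outer loop
      vertex 2.3 4.9 0.0
      vertex 0.0 12.0 0.0
      vertex 24.0 12.0 0.0
    endloop
  endfacet
  facet normal 0.0000 0.0000 -1.0000
    outer loop
      vertex 8.3 0.6 0.0
      vertex 2.3 4.9 0.0
      vertex 24.0 12.0 0.0
    endloop
  endfacet
  facet normal 0.0000 0.0000 -1.0000
    outer loop
      vertex 15.7 0.6 0.0
      vertex 8.3 0.6 0.0
      vertex 24.0 12.0 0.0
    endloop
  endfacet
  facet normal 0.0000 0.0000 -1.0000
    outer loop
      vertex 21.7 4.9 0.0
      vertex 15.7 0.6 0.0
      vertex 24.0 12.0 0.0
    endloop
  endfacet
  facet normal 0.8891 0.2880 0.3557
    outer loop
      vertex 24.0 12.0 0.0
      vertex 21.7 19.1 0.0
      vertex 12.0 12.0 30.0
    endloop
  endfacet
  facet normal 0.5444 0.7596 0.3558
    outer loop
      vertex 21.7 19.1 0.0
      vertex 15.7 23.4 0.0
      vertex 12.0 12.0 30.0
    endloop
  endfacet
  facet normal 0.0000 0.9348 0.3552
    outer loop
      vertex 15.7 23.4 0.0
      vertex 8.3 23.4 0.0
      vertex 12.0 12.0 30.0
    endloop
  endfacet
  facet normal -0.5444 0.7596 0.3558
    outer loop
      vertex 8.3 23.4 0.0
      vertex 2.3 19.1 0.0
      vertex 12.0 12.0 30.0
    endloop
  endfacet
  facet normal -0.8891 0.2880 0.3557
    outer loop
      vertex 2.3 19.1 0.0
      vertex 0.0 12.0 0.0
      vertex 12.0 12.0 30.0
    endloop
  endfacet
  facet normal -0.8891 -0.2880 0.3557
    outer loop
      vertex 0.0 12.0 0.0
      vertex 2.3 4.9 0.0
      vertex 12.0 12.0 30.0
    endloop
  endfacet
  facet normal -0.5444 -0.7596 0.3558
    outer loop
      vertex 2.3 4.9 0.0
      vertex 8.3 0.6 0.0
      vertex 12.0 12.0 30.0
    endloop
  endfacet
  facet normal 0.0000 -0.9348 0.3552
    outer loop
      vertex 8.3 0.6 0.0
      vertex 15.7 0.6 0.0
      vertex 12.0 12.0 30.0
    endloop
  endfacet
  facet normal 0.5444 -0.7596 0.3558
    outer loop
      vertex 15.7 0.6 0.0
      vertex 21.7 4.9 0.0
      vertex 12.0 12.0 30.0
    endloop
  endfacet
  facet normal 0.8891 -0.2880 0.3557
    outer loop
      vertex 21.7 4.9 0.0
      vertex 24.0 12.0 0.0
      vertex 12.0 12.0 30.0
    endloop
  endfacet
endsolid part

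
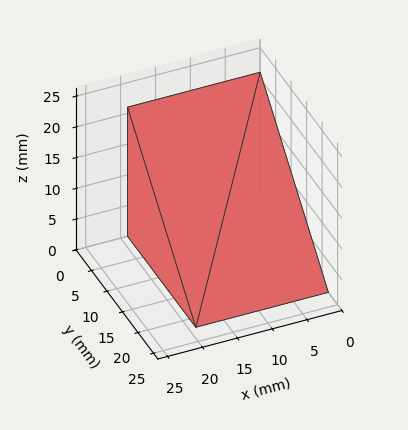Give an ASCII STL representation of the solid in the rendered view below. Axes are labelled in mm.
Reading the render: the shape is a wedge (ramp): 19 × 22 mm base, rising to 21 mm along the y=0 edge and sloping linearly to z=0 at y=22 (dimensions read to the nearest mm from the axis ticks). For the STL, each face is triangulated and given an outward normal.

solid part
  facet normal 0.0000 0.0000 -1.0000
    outer loop
      vertex 19.000 22.000 0.000
      vertex 19.000 0.000 0.000
      vertex 0.000 0.000 0.000
    endloop
  endfacet
  facet normal 0.0000 0.0000 -1.0000
    outer loop
      vertex 0.000 22.000 0.000
      vertex 19.000 22.000 0.000
      vertex 0.000 0.000 0.000
    endloop
  endfacet
  facet normal 0.0000 -1.0000 0.0000
    outer loop
      vertex 0.000 0.000 0.000
      vertex 19.000 0.000 0.000
      vertex 19.000 0.000 21.000
    endloop
  endfacet
  facet normal 0.0000 -1.0000 0.0000
    outer loop
      vertex 0.000 0.000 0.000
      vertex 19.000 0.000 21.000
      vertex 0.000 0.000 21.000
    endloop
  endfacet
  facet normal 0.0000 0.6905 0.7234
    outer loop
      vertex 0.000 0.000 21.000
      vertex 19.000 0.000 21.000
      vertex 19.000 22.000 0.000
    endloop
  endfacet
  facet normal 0.0000 0.6905 0.7234
    outer loop
      vertex 0.000 0.000 21.000
      vertex 19.000 22.000 0.000
      vertex 0.000 22.000 0.000
    endloop
  endfacet
  facet normal -1.0000 0.0000 0.0000
    outer loop
      vertex 0.000 0.000 21.000
      vertex 0.000 22.000 0.000
      vertex 0.000 0.000 0.000
    endloop
  endfacet
  facet normal 1.0000 0.0000 0.0000
    outer loop
      vertex 19.000 0.000 0.000
      vertex 19.000 22.000 0.000
      vertex 19.000 0.000 21.000
    endloop
  endfacet
endsolid part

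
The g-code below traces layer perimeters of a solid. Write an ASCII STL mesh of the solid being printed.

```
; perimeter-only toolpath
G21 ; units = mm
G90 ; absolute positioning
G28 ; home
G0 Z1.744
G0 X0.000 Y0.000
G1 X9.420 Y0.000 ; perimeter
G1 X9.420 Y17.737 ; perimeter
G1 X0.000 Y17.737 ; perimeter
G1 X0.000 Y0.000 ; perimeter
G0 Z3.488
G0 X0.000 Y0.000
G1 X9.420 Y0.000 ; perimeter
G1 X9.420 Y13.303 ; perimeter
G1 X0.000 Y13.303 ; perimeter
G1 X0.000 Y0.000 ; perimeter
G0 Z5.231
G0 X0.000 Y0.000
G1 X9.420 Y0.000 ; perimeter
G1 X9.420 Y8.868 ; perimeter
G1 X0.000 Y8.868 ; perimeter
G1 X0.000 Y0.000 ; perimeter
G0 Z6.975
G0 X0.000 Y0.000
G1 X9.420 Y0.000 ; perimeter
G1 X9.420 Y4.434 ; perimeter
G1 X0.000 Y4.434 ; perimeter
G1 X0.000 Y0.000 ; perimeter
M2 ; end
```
solid part
  facet normal 0.0000 0.0000 -1.0000
    outer loop
      vertex 9.420 22.171 0.000
      vertex 9.420 0.000 0.000
      vertex 0.000 0.000 0.000
    endloop
  endfacet
  facet normal 0.0000 0.0000 -1.0000
    outer loop
      vertex 0.000 22.171 0.000
      vertex 9.420 22.171 0.000
      vertex 0.000 0.000 0.000
    endloop
  endfacet
  facet normal 0.0000 -1.0000 0.0000
    outer loop
      vertex 0.000 0.000 0.000
      vertex 9.420 0.000 0.000
      vertex 9.420 0.000 8.719
    endloop
  endfacet
  facet normal 0.0000 -1.0000 0.0000
    outer loop
      vertex 0.000 0.000 0.000
      vertex 9.420 0.000 8.719
      vertex 0.000 0.000 8.719
    endloop
  endfacet
  facet normal 0.0000 0.3660 0.9306
    outer loop
      vertex 0.000 0.000 8.719
      vertex 9.420 0.000 8.719
      vertex 9.420 22.171 0.000
    endloop
  endfacet
  facet normal 0.0000 0.3660 0.9306
    outer loop
      vertex 0.000 0.000 8.719
      vertex 9.420 22.171 0.000
      vertex 0.000 22.171 0.000
    endloop
  endfacet
  facet normal -1.0000 0.0000 0.0000
    outer loop
      vertex 0.000 0.000 8.719
      vertex 0.000 22.171 0.000
      vertex 0.000 0.000 0.000
    endloop
  endfacet
  facet normal 1.0000 0.0000 0.0000
    outer loop
      vertex 9.420 0.000 0.000
      vertex 9.420 22.171 0.000
      vertex 9.420 0.000 8.719
    endloop
  endfacet
endsolid part

The G0 Z moves step by Δz≈1.744 mm. The G1 loops shrink linearly with z, so the solid tapers from its base footprint up to z≈8.72. Closing with a flat bottom cap and the tapered top and triangulating gives 8 facets — a wedge (ramp): 9.42 × 22.2 mm base, rising to 8.72 mm along the y=0 edge and sloping linearly to z=0 at y=22.2.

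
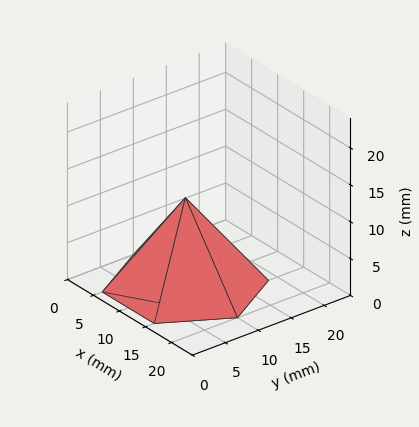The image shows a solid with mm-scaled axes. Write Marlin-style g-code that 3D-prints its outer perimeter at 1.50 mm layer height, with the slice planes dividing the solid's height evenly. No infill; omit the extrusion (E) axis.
Reading the render: the shape is a regular 6-sided pyramid, base circumscribed radius ≈ 10 mm, apex at z ≈ 12 mm (dimensions read to the nearest mm from the axis ticks). For the g-code, the solid's height is divided into equal slices at the stated Δz and each level perimeter traced with G1 moves after a G0 lift.

; perimeter-only toolpath
G21 ; units = mm
G90 ; absolute positioning
G28 ; home
; layer 1
G0 Z1.50
G0 X18.75 Y10.00
G1 X14.38 Y17.58
G1 X5.62 Y17.58
G1 X1.25 Y10.00
G1 X5.62 Y2.42
G1 X14.38 Y2.42
G1 X18.75 Y10.00
; layer 2
G0 Z3.00
G0 X17.50 Y10.00
G1 X13.75 Y16.50
G1 X6.25 Y16.50
G1 X2.50 Y10.00
G1 X6.25 Y3.50
G1 X13.75 Y3.50
G1 X17.50 Y10.00
; layer 3
G0 Z4.50
G0 X16.25 Y10.00
G1 X13.12 Y15.41
G1 X6.88 Y15.41
G1 X3.75 Y10.00
G1 X6.88 Y4.59
G1 X13.12 Y4.59
G1 X16.25 Y10.00
; layer 4
G0 Z6.00
G0 X15.00 Y10.00
G1 X12.50 Y14.33
G1 X7.50 Y14.33
G1 X5.00 Y10.00
G1 X7.50 Y5.67
G1 X12.50 Y5.67
G1 X15.00 Y10.00
; layer 5
G0 Z7.50
G0 X13.75 Y10.00
G1 X11.88 Y13.25
G1 X8.12 Y13.25
G1 X6.25 Y10.00
G1 X8.12 Y6.75
G1 X11.88 Y6.75
G1 X13.75 Y10.00
; layer 6
G0 Z9.00
G0 X12.50 Y10.00
G1 X11.25 Y12.16
G1 X8.75 Y12.16
G1 X7.50 Y10.00
G1 X8.75 Y7.83
G1 X11.25 Y7.83
G1 X12.50 Y10.00
; layer 7
G0 Z10.50
G0 X11.25 Y10.00
G1 X10.62 Y11.08
G1 X9.38 Y11.08
G1 X8.75 Y10.00
G1 X9.38 Y8.92
G1 X10.62 Y8.92
G1 X11.25 Y10.00
M2 ; end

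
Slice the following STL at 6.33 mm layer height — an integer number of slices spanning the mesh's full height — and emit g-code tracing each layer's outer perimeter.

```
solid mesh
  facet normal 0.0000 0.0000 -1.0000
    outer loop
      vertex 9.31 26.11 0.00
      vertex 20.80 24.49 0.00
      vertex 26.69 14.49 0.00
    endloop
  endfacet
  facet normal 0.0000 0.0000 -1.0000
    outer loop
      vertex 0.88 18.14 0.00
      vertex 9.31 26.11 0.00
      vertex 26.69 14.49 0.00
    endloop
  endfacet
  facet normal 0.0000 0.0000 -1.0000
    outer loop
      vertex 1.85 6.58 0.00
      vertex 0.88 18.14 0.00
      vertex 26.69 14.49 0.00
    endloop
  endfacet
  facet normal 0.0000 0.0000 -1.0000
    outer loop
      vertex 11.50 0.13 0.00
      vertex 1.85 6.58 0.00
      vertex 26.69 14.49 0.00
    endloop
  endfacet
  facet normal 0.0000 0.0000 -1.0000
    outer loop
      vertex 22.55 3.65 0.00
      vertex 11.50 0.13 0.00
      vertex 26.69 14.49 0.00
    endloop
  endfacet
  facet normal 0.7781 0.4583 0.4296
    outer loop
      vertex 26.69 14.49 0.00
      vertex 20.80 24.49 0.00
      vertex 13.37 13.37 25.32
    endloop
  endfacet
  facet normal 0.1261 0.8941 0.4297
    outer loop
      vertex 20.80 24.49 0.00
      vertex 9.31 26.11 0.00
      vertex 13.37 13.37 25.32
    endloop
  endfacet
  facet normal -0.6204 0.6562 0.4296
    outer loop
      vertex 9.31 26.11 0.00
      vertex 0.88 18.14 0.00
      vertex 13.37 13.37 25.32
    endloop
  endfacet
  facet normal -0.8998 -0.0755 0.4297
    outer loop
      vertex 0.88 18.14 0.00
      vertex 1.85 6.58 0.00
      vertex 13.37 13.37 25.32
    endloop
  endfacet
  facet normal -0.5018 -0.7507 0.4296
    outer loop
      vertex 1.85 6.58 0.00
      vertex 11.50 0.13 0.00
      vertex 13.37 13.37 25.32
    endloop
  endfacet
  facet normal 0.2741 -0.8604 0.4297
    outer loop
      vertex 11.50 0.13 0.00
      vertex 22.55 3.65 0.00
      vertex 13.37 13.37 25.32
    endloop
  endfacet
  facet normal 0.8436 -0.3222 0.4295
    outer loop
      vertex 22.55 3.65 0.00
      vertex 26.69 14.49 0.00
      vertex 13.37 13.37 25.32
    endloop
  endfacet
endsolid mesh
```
; perimeter-only toolpath
G21 ; units = mm
G90 ; absolute positioning
G28 ; home
; layer 1
G0 Z6.33
G0 X23.36 Y14.21
G1 X18.94 Y21.71
G1 X10.32 Y22.93
G1 X4.00 Y16.95
G1 X4.73 Y8.28
G1 X11.97 Y3.44
G1 X20.26 Y6.08
G1 X23.36 Y14.21
; layer 2
G0 Z12.66
G0 X20.03 Y13.93
G1 X17.09 Y18.93
G1 X11.34 Y19.74
G1 X7.12 Y15.75
G1 X7.61 Y9.97
G1 X12.43 Y6.75
G1 X17.96 Y8.51
G1 X20.03 Y13.93
; layer 3
G0 Z18.99
G0 X16.70 Y13.65
G1 X15.23 Y16.15
G1 X12.36 Y16.55
G1 X10.25 Y14.56
G1 X10.49 Y11.67
G1 X12.90 Y10.06
G1 X15.66 Y10.94
G1 X16.70 Y13.65
M2 ; end

The solid is a regular 7-sided pyramid, base circumscribed radius ≈ 13.4 mm, apex at z ≈ 25.3 mm. Slicing at Δz = 6.33 mm — 4 equal slices spanning the solid's height, so layer i sits at z = i·h/4 — gives 3 non-empty perimeters. Each is a 7-segment closed polygon; G0 lifts to the layer z and rapids to the start vertex, then G1 traces the edges. The cross-section shrinks linearly with z (the slice at the apex is degenerate and omitted).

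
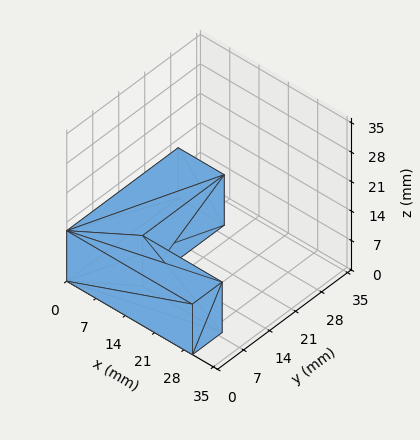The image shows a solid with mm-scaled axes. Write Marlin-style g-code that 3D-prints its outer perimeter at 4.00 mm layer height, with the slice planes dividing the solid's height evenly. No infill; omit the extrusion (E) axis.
Reading the render: the shape is an L-shaped prism: outer 30 × 30 mm, arm thicknesses ≈ 8 mm (horizontal) and 11 mm (vertical), extruded 12 mm in z (dimensions read to the nearest mm from the axis ticks). For the g-code, the solid's height is divided into equal slices at the stated Δz and each level perimeter traced with G1 moves after a G0 lift.

; perimeter-only toolpath
G21 ; units = mm
G90 ; absolute positioning
G28 ; home
; layer 1
G0 Z4.00
G0 X0.00 Y0.00
G1 X30.00 Y0.00
G1 X30.00 Y8.00
G1 X11.00 Y8.00
G1 X11.00 Y30.00
G1 X0.00 Y30.00
G1 X0.00 Y0.00
; layer 2
G0 Z8.00
G0 X0.00 Y0.00
G1 X30.00 Y0.00
G1 X30.00 Y8.00
G1 X11.00 Y8.00
G1 X11.00 Y30.00
G1 X0.00 Y30.00
G1 X0.00 Y0.00
; layer 3
G0 Z12.00
G0 X0.00 Y0.00
G1 X30.00 Y0.00
G1 X30.00 Y8.00
G1 X11.00 Y8.00
G1 X11.00 Y30.00
G1 X0.00 Y30.00
G1 X0.00 Y0.00
M2 ; end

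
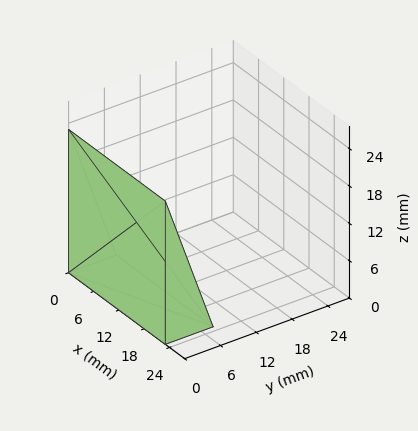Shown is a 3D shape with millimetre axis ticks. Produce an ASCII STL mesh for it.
Reading the render: the shape is a wedge (ramp): 23 × 8 mm base, rising to 23 mm along the y=0 edge and sloping linearly to z=0 at y=8 (dimensions read to the nearest mm from the axis ticks). For the STL, each face is triangulated and given an outward normal.

solid part
  facet normal 0.0000 0.0000 -1.0000
    outer loop
      vertex 23.0 8.0 0.0
      vertex 23.0 0.0 0.0
      vertex 0.0 0.0 0.0
    endloop
  endfacet
  facet normal 0.0000 0.0000 -1.0000
    outer loop
      vertex 0.0 8.0 0.0
      vertex 23.0 8.0 0.0
      vertex 0.0 0.0 0.0
    endloop
  endfacet
  facet normal 0.0000 -1.0000 0.0000
    outer loop
      vertex 0.0 0.0 0.0
      vertex 23.0 0.0 0.0
      vertex 23.0 0.0 23.0
    endloop
  endfacet
  facet normal 0.0000 -1.0000 0.0000
    outer loop
      vertex 0.0 0.0 0.0
      vertex 23.0 0.0 23.0
      vertex 0.0 0.0 23.0
    endloop
  endfacet
  facet normal 0.0000 0.9445 0.3285
    outer loop
      vertex 0.0 0.0 23.0
      vertex 23.0 0.0 23.0
      vertex 23.0 8.0 0.0
    endloop
  endfacet
  facet normal 0.0000 0.9445 0.3285
    outer loop
      vertex 0.0 0.0 23.0
      vertex 23.0 8.0 0.0
      vertex 0.0 8.0 0.0
    endloop
  endfacet
  facet normal -1.0000 0.0000 0.0000
    outer loop
      vertex 0.0 0.0 23.0
      vertex 0.0 8.0 0.0
      vertex 0.0 0.0 0.0
    endloop
  endfacet
  facet normal 1.0000 0.0000 0.0000
    outer loop
      vertex 23.0 0.0 0.0
      vertex 23.0 8.0 0.0
      vertex 23.0 0.0 23.0
    endloop
  endfacet
endsolid part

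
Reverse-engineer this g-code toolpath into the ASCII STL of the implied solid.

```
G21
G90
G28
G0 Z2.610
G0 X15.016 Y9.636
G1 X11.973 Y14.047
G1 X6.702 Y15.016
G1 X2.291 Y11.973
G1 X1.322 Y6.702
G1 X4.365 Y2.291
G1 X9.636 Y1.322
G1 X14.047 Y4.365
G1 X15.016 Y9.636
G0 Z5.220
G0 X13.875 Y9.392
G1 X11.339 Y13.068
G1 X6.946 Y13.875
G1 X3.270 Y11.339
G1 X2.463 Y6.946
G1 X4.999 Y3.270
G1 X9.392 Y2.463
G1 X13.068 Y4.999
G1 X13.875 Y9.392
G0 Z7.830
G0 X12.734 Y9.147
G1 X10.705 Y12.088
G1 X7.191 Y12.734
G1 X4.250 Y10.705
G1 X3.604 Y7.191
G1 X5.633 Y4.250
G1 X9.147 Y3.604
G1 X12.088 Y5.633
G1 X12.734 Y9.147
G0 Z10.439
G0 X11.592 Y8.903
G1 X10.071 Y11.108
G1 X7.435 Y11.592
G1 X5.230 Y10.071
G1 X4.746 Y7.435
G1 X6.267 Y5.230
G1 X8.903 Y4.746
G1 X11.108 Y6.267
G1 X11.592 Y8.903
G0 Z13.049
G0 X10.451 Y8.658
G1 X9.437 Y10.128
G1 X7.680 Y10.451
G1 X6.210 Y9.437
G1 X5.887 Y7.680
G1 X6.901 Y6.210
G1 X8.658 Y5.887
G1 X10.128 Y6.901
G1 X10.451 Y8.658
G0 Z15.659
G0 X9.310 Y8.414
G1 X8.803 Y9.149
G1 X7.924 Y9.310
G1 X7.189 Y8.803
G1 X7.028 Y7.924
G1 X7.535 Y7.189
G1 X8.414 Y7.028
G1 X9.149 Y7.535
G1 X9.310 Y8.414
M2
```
solid part
  facet normal 0.0000 0.0000 -1.0000
    outer loop
      vertex 6.457 16.157 0.000
      vertex 12.607 15.027 0.000
      vertex 16.157 9.881 0.000
    endloop
  endfacet
  facet normal 0.0000 0.0000 -1.0000
    outer loop
      vertex 1.311 12.607 0.000
      vertex 6.457 16.157 0.000
      vertex 16.157 9.881 0.000
    endloop
  endfacet
  facet normal 0.0000 0.0000 -1.0000
    outer loop
      vertex 0.181 6.457 0.000
      vertex 1.311 12.607 0.000
      vertex 16.157 9.881 0.000
    endloop
  endfacet
  facet normal 0.0000 0.0000 -1.0000
    outer loop
      vertex 3.731 1.311 0.000
      vertex 0.181 6.457 0.000
      vertex 16.157 9.881 0.000
    endloop
  endfacet
  facet normal 0.0000 0.0000 -1.0000
    outer loop
      vertex 9.881 0.181 0.000
      vertex 3.731 1.311 0.000
      vertex 16.157 9.881 0.000
    endloop
  endfacet
  facet normal 0.0000 0.0000 -1.0000
    outer loop
      vertex 15.027 3.731 0.000
      vertex 9.881 0.181 0.000
      vertex 16.157 9.881 0.000
    endloop
  endfacet
  facet normal 0.7608 0.5248 0.3818
    outer loop
      vertex 16.157 9.881 0.000
      vertex 12.607 15.027 0.000
      vertex 8.169 8.169 18.269
    endloop
  endfacet
  facet normal 0.1670 0.9090 0.3818
    outer loop
      vertex 12.607 15.027 0.000
      vertex 6.457 16.157 0.000
      vertex 8.169 8.169 18.269
    endloop
  endfacet
  facet normal -0.5248 0.7608 0.3818
    outer loop
      vertex 6.457 16.157 0.000
      vertex 1.311 12.607 0.000
      vertex 8.169 8.169 18.269
    endloop
  endfacet
  facet normal -0.9090 0.1670 0.3818
    outer loop
      vertex 1.311 12.607 0.000
      vertex 0.181 6.457 0.000
      vertex 8.169 8.169 18.269
    endloop
  endfacet
  facet normal -0.7608 -0.5248 0.3818
    outer loop
      vertex 0.181 6.457 0.000
      vertex 3.731 1.311 0.000
      vertex 8.169 8.169 18.269
    endloop
  endfacet
  facet normal -0.1670 -0.9090 0.3818
    outer loop
      vertex 3.731 1.311 0.000
      vertex 9.881 0.181 0.000
      vertex 8.169 8.169 18.269
    endloop
  endfacet
  facet normal 0.5248 -0.7608 0.3818
    outer loop
      vertex 9.881 0.181 0.000
      vertex 15.027 3.731 0.000
      vertex 8.169 8.169 18.269
    endloop
  endfacet
  facet normal 0.9090 -0.1670 0.3818
    outer loop
      vertex 15.027 3.731 0.000
      vertex 16.157 9.881 0.000
      vertex 8.169 8.169 18.269
    endloop
  endfacet
endsolid part

The G0 Z moves step by Δz≈2.610 mm. The G1 loops shrink linearly with z, so the solid tapers from its base footprint up to z≈18.3. Closing with a flat bottom cap and the tapered top and triangulating gives 14 facets — a regular 8-sided pyramid, base circumscribed radius ≈ 8.17 mm, apex at z ≈ 18.3 mm.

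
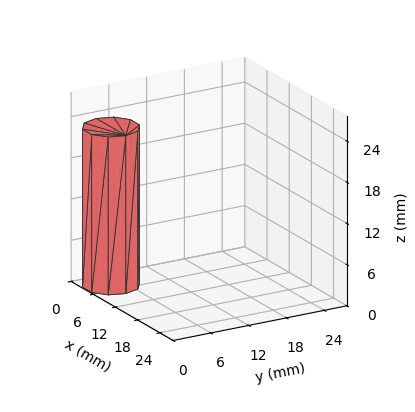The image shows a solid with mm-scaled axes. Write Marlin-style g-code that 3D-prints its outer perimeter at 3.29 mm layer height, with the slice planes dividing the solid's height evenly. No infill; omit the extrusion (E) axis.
Reading the render: the shape is a regular 10-sided prism (a cylinder approximated with 10 flat sides), circumscribed radius ≈ 4 mm, height ≈ 23 mm (dimensions read to the nearest mm from the axis ticks). For the g-code, the solid's height is divided into equal slices at the stated Δz and each level perimeter traced with G1 moves after a G0 lift.

; perimeter-only toolpath
G21 ; units = mm
G90 ; absolute positioning
G28 ; home
; layer 1
G0 Z3.29
G0 X8.00 Y4.00
G1 X7.24 Y6.35
G1 X5.24 Y7.80
G1 X2.76 Y7.80
G1 X0.76 Y6.35
G1 X0.00 Y4.00
G1 X0.76 Y1.65
G1 X2.76 Y0.20
G1 X5.24 Y0.20
G1 X7.24 Y1.65
G1 X8.00 Y4.00
; layer 2
G0 Z6.57
G0 X8.00 Y4.00
G1 X7.24 Y6.35
G1 X5.24 Y7.80
G1 X2.76 Y7.80
G1 X0.76 Y6.35
G1 X0.00 Y4.00
G1 X0.76 Y1.65
G1 X2.76 Y0.20
G1 X5.24 Y0.20
G1 X7.24 Y1.65
G1 X8.00 Y4.00
; layer 3
G0 Z9.86
G0 X8.00 Y4.00
G1 X7.24 Y6.35
G1 X5.24 Y7.80
G1 X2.76 Y7.80
G1 X0.76 Y6.35
G1 X0.00 Y4.00
G1 X0.76 Y1.65
G1 X2.76 Y0.20
G1 X5.24 Y0.20
G1 X7.24 Y1.65
G1 X8.00 Y4.00
; layer 4
G0 Z13.14
G0 X8.00 Y4.00
G1 X7.24 Y6.35
G1 X5.24 Y7.80
G1 X2.76 Y7.80
G1 X0.76 Y6.35
G1 X0.00 Y4.00
G1 X0.76 Y1.65
G1 X2.76 Y0.20
G1 X5.24 Y0.20
G1 X7.24 Y1.65
G1 X8.00 Y4.00
; layer 5
G0 Z16.43
G0 X8.00 Y4.00
G1 X7.24 Y6.35
G1 X5.24 Y7.80
G1 X2.76 Y7.80
G1 X0.76 Y6.35
G1 X0.00 Y4.00
G1 X0.76 Y1.65
G1 X2.76 Y0.20
G1 X5.24 Y0.20
G1 X7.24 Y1.65
G1 X8.00 Y4.00
; layer 6
G0 Z19.71
G0 X8.00 Y4.00
G1 X7.24 Y6.35
G1 X5.24 Y7.80
G1 X2.76 Y7.80
G1 X0.76 Y6.35
G1 X0.00 Y4.00
G1 X0.76 Y1.65
G1 X2.76 Y0.20
G1 X5.24 Y0.20
G1 X7.24 Y1.65
G1 X8.00 Y4.00
; layer 7
G0 Z23.00
G0 X8.00 Y4.00
G1 X7.24 Y6.35
G1 X5.24 Y7.80
G1 X2.76 Y7.80
G1 X0.76 Y6.35
G1 X0.00 Y4.00
G1 X0.76 Y1.65
G1 X2.76 Y0.20
G1 X5.24 Y0.20
G1 X7.24 Y1.65
G1 X8.00 Y4.00
M2 ; end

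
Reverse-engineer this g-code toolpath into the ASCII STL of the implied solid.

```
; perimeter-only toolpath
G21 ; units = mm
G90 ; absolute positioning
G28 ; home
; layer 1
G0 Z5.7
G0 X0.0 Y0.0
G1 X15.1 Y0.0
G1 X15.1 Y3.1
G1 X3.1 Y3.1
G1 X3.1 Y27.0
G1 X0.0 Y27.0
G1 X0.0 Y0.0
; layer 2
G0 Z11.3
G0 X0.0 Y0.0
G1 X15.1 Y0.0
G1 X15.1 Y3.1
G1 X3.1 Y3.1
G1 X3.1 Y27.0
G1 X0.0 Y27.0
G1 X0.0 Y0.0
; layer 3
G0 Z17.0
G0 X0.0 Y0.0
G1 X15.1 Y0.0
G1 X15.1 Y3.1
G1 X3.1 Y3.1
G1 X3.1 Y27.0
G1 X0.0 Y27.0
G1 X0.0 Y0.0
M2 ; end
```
solid part
  facet normal 0.0000 0.0000 -1.0000
    outer loop
      vertex 15.1 3.1 0.0
      vertex 15.1 0.0 0.0
      vertex 0.0 0.0 0.0
    endloop
  endfacet
  facet normal 0.0000 0.0000 -1.0000
    outer loop
      vertex 3.1 3.1 0.0
      vertex 15.1 3.1 0.0
      vertex 0.0 0.0 0.0
    endloop
  endfacet
  facet normal 0.0000 0.0000 -1.0000
    outer loop
      vertex 3.1 27.0 0.0
      vertex 3.1 3.1 0.0
      vertex 0.0 0.0 0.0
    endloop
  endfacet
  facet normal 0.0000 0.0000 -1.0000
    outer loop
      vertex 0.0 27.0 0.0
      vertex 3.1 27.0 0.0
      vertex 0.0 0.0 0.0
    endloop
  endfacet
  facet normal 0.0000 0.0000 1.0000
    outer loop
      vertex 0.0 0.0 17.0
      vertex 15.1 0.0 17.0
      vertex 15.1 3.1 17.0
    endloop
  endfacet
  facet normal 0.0000 0.0000 1.0000
    outer loop
      vertex 0.0 0.0 17.0
      vertex 15.1 3.1 17.0
      vertex 3.1 3.1 17.0
    endloop
  endfacet
  facet normal 0.0000 0.0000 1.0000
    outer loop
      vertex 0.0 0.0 17.0
      vertex 3.1 3.1 17.0
      vertex 3.1 27.0 17.0
    endloop
  endfacet
  facet normal 0.0000 0.0000 1.0000
    outer loop
      vertex 0.0 0.0 17.0
      vertex 3.1 27.0 17.0
      vertex 0.0 27.0 17.0
    endloop
  endfacet
  facet normal 0.0000 -1.0000 0.0000
    outer loop
      vertex 0.0 0.0 0.0
      vertex 15.1 0.0 0.0
      vertex 15.1 0.0 17.0
    endloop
  endfacet
  facet normal 0.0000 -1.0000 0.0000
    outer loop
      vertex 0.0 0.0 0.0
      vertex 15.1 0.0 17.0
      vertex 0.0 0.0 17.0
    endloop
  endfacet
  facet normal 1.0000 0.0000 0.0000
    outer loop
      vertex 15.1 0.0 0.0
      vertex 15.1 3.1 0.0
      vertex 15.1 3.1 17.0
    endloop
  endfacet
  facet normal 1.0000 0.0000 0.0000
    outer loop
      vertex 15.1 0.0 0.0
      vertex 15.1 3.1 17.0
      vertex 15.1 0.0 17.0
    endloop
  endfacet
  facet normal 0.0000 1.0000 0.0000
    outer loop
      vertex 15.1 3.1 0.0
      vertex 3.1 3.1 0.0
      vertex 3.1 3.1 17.0
    endloop
  endfacet
  facet normal 0.0000 1.0000 0.0000
    outer loop
      vertex 15.1 3.1 0.0
      vertex 3.1 3.1 17.0
      vertex 15.1 3.1 17.0
    endloop
  endfacet
  facet normal 1.0000 0.0000 0.0000
    outer loop
      vertex 3.1 3.1 0.0
      vertex 3.1 27.0 0.0
      vertex 3.1 27.0 17.0
    endloop
  endfacet
  facet normal 1.0000 0.0000 0.0000
    outer loop
      vertex 3.1 3.1 0.0
      vertex 3.1 27.0 17.0
      vertex 3.1 3.1 17.0
    endloop
  endfacet
  facet normal 0.0000 1.0000 0.0000
    outer loop
      vertex 3.1 27.0 0.0
      vertex 0.0 27.0 0.0
      vertex 0.0 27.0 17.0
    endloop
  endfacet
  facet normal 0.0000 1.0000 0.0000
    outer loop
      vertex 3.1 27.0 0.0
      vertex 0.0 27.0 17.0
      vertex 3.1 27.0 17.0
    endloop
  endfacet
  facet normal -1.0000 0.0000 0.0000
    outer loop
      vertex 0.0 27.0 0.0
      vertex 0.0 0.0 0.0
      vertex 0.0 0.0 17.0
    endloop
  endfacet
  facet normal -1.0000 0.0000 0.0000
    outer loop
      vertex 0.0 27.0 0.0
      vertex 0.0 0.0 17.0
      vertex 0.0 27.0 17.0
    endloop
  endfacet
endsolid part

The G0 Z moves step by Δz≈5.7 mm. Every layer's G1 loop is the same polygon, so the solid is a straight extrusion of it from z=0 to z≈17. Closing with flat bottom and top caps and triangulating gives 20 facets — an L-shaped prism: outer 15.1 × 27 mm, arm thicknesses ≈ 3.1 mm (horizontal) and 3.1 mm (vertical), extruded 17 mm in z.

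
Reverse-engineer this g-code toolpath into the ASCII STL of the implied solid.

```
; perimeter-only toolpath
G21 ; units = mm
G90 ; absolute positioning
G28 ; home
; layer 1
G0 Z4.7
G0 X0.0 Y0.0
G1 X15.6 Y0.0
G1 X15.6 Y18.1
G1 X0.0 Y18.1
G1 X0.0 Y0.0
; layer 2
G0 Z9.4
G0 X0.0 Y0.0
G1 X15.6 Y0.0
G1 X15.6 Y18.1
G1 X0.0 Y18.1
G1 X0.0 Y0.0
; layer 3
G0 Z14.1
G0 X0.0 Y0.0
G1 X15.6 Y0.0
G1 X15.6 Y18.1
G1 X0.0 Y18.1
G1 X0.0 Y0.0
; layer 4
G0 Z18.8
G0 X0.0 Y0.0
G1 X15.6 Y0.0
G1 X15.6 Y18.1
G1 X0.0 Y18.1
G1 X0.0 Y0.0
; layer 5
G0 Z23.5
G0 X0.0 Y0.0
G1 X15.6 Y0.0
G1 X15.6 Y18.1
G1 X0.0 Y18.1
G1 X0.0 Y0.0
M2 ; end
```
solid part
  facet normal 0.0000 0.0000 -1.0000
    outer loop
      vertex 15.6 18.1 0.0
      vertex 15.6 0.0 0.0
      vertex 0.0 0.0 0.0
    endloop
  endfacet
  facet normal 0.0000 0.0000 -1.0000
    outer loop
      vertex 0.0 18.1 0.0
      vertex 15.6 18.1 0.0
      vertex 0.0 0.0 0.0
    endloop
  endfacet
  facet normal 0.0000 0.0000 1.0000
    outer loop
      vertex 0.0 0.0 23.5
      vertex 15.6 0.0 23.5
      vertex 15.6 18.1 23.5
    endloop
  endfacet
  facet normal 0.0000 0.0000 1.0000
    outer loop
      vertex 0.0 0.0 23.5
      vertex 15.6 18.1 23.5
      vertex 0.0 18.1 23.5
    endloop
  endfacet
  facet normal 0.0000 -1.0000 0.0000
    outer loop
      vertex 0.0 0.0 0.0
      vertex 15.6 0.0 0.0
      vertex 15.6 0.0 23.5
    endloop
  endfacet
  facet normal 0.0000 -1.0000 0.0000
    outer loop
      vertex 0.0 0.0 0.0
      vertex 15.6 0.0 23.5
      vertex 0.0 0.0 23.5
    endloop
  endfacet
  facet normal 0.0000 1.0000 0.0000
    outer loop
      vertex 15.6 18.1 23.5
      vertex 15.6 18.1 0.0
      vertex 0.0 18.1 0.0
    endloop
  endfacet
  facet normal 0.0000 1.0000 0.0000
    outer loop
      vertex 0.0 18.1 23.5
      vertex 15.6 18.1 23.5
      vertex 0.0 18.1 0.0
    endloop
  endfacet
  facet normal -1.0000 0.0000 0.0000
    outer loop
      vertex 0.0 18.1 23.5
      vertex 0.0 18.1 0.0
      vertex 0.0 0.0 0.0
    endloop
  endfacet
  facet normal -1.0000 0.0000 0.0000
    outer loop
      vertex 0.0 0.0 23.5
      vertex 0.0 18.1 23.5
      vertex 0.0 0.0 0.0
    endloop
  endfacet
  facet normal 1.0000 0.0000 0.0000
    outer loop
      vertex 15.6 0.0 0.0
      vertex 15.6 18.1 0.0
      vertex 15.6 18.1 23.5
    endloop
  endfacet
  facet normal 1.0000 0.0000 0.0000
    outer loop
      vertex 15.6 0.0 0.0
      vertex 15.6 18.1 23.5
      vertex 15.6 0.0 23.5
    endloop
  endfacet
endsolid part

The G0 Z moves step by Δz≈4.7 mm. Every layer's G1 loop is the same polygon, so the solid is a straight extrusion of it from z=0 to z≈23.5. Closing with flat bottom and top caps and triangulating gives 12 facets — a rectangular box, roughly 15.6 × 18.1 mm footprint and 23.5 mm tall.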